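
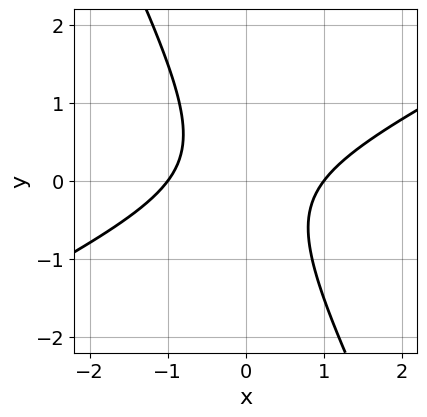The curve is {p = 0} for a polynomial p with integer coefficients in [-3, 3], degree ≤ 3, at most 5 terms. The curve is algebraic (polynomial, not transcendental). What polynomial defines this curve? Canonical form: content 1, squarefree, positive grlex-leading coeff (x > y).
2*x^2 - 3*x*y - 2*y^2 - 2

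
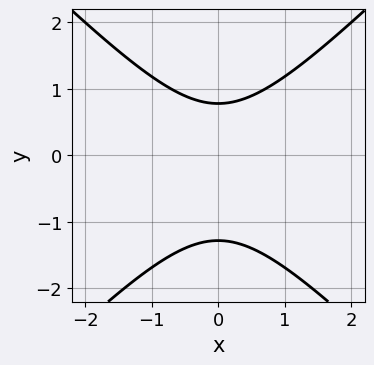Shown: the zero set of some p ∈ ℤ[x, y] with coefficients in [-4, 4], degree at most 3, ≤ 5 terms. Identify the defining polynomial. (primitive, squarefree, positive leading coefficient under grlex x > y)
2*x^2 - 2*y^2 - y + 2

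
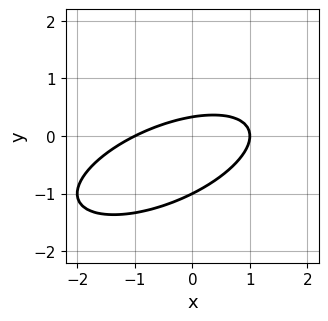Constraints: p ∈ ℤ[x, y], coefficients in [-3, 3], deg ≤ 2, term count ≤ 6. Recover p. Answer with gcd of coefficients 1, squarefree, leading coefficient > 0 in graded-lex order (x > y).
x^2 - 2*x*y + 3*y^2 + 2*y - 1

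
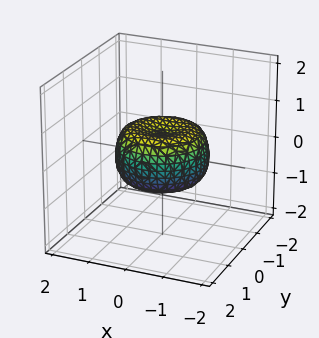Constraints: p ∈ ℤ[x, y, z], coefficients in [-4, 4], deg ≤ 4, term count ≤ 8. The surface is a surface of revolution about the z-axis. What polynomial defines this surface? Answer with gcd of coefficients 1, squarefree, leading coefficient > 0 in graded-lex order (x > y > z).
(a) Degree: no degree-3 surface has this shape, so deg p = 4.
(b) Symmetries: rotational symmetry about the z-axis ⇒ p depends on x, y only through x² + y².
(c) From the visible intercepts: a circular section at z = 0 has radius between 1 and 2.
(d) Putting this together gives p.

2*x^4 + 4*x^2*y^2 + 2*y^4 - 2*x^2 - 2*y^2 + 3*z^2 - 1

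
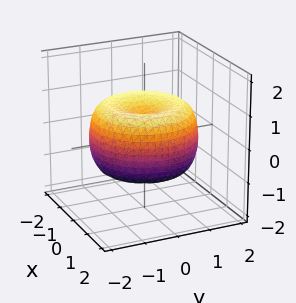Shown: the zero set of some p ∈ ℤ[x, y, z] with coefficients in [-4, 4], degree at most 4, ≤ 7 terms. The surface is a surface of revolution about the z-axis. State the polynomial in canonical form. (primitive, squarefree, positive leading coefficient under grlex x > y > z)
deg p = 4. A generic line meets the surface in up to 4 points.
Symmetry: the z-axis is an axis of rotation, so x and y enter only as x² + y².
From the visible intercepts: a circular section at z = 0 has radius between 1 and 2.
Matching integer coefficients to the picture gives p.

x^4 + 2*x^2*y^2 + y^4 - 2*x^2 - 2*y^2 + 2*z^2 - 1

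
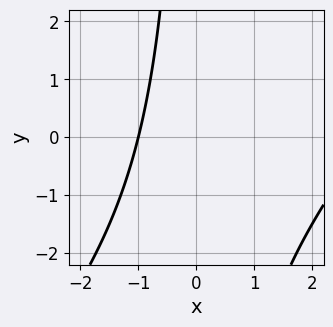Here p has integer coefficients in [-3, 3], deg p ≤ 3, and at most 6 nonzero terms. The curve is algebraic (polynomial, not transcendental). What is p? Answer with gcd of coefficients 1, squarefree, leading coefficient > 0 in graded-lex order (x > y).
(a) deg p = 2.
(b) Against the integer gridlines: the curve avoids every integer y-axis point in the box; it crosses the x-axis at the gridline x = -1.
(c) Fitting integer coefficients to these (and the overall shape) gives p.

x^2 - x*y - 2*x - 3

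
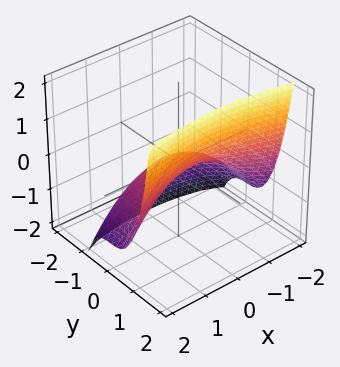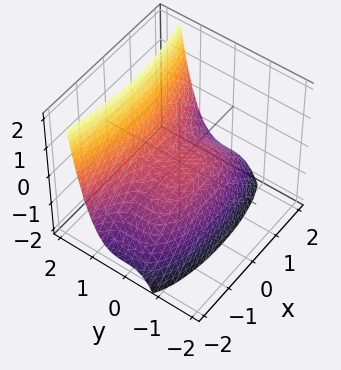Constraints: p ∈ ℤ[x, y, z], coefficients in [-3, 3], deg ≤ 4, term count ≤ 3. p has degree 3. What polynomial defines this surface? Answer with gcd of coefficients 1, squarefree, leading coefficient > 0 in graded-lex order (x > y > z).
Degree: a generic line meets the surface in up to 3 points, so deg p = 3.
Reading off the gridlines: it meets the y-axis at y = 0 (among the integer gridlines); one x-axis crossing is at x = 0.
Solving for integer coefficients yields p as stated.

3*y^3 - x^2 - 3*z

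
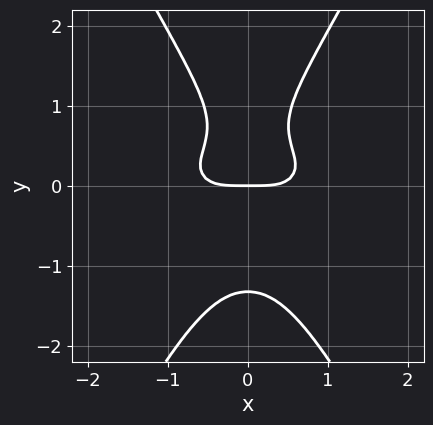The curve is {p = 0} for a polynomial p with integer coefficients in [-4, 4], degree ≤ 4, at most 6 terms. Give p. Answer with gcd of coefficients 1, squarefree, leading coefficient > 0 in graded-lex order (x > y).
Degree: a generic line meets the curve in up to 4 points, so deg p = 4.
Symmetries: the x ↦ −x reflection is a symmetry, so x appears only in even powers.
Checking where it meets the axes: one x-axis crossing is at x = 0; it crosses the y-axis at the gridline y = 0.
Putting this together gives p.

x^4 + 3*x^2*y^2 - y^4 + y^2 - y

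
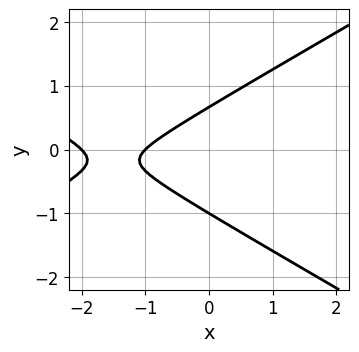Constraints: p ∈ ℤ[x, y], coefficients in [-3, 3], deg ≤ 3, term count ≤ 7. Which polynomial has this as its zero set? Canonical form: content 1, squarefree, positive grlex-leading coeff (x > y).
x^2 - 3*y^2 + 3*x - y + 2

(a) deg p = 2. A generic line meets the curve in up to 2 points.
(b) Reading off the gridlines: the x-axis gridline crossings are at x ∈ {-2, -1}; one y-axis crossing is at y = -1.
(c) Putting this together gives p.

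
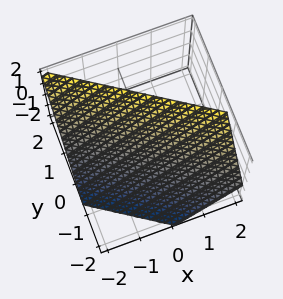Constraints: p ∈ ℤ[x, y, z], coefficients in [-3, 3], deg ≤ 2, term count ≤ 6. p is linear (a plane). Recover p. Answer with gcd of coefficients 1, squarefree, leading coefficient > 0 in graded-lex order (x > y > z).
deg p = 1. The surface is flat (a plane).
From the visible intercepts: it crosses the z-axis at the gridline z = 1; it crosses the x-axis at the gridline x = -1.
Fitting integer coefficients to these (and the overall shape) gives p.

2*x + 3*y - 2*z + 2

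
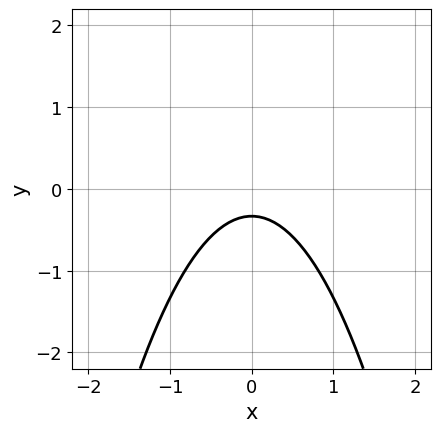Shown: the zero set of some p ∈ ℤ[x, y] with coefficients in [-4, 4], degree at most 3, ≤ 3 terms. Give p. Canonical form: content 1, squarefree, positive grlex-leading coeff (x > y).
3*x^2 + 3*y + 1

1. Degree: no degree-1 curve has this shape, so deg p = 2.
2. Symmetries: the x ↦ −x reflection is a symmetry, so x appears only in even powers.
3. From the visible intercepts: it misses every integer gridline on the x-axis.
4. Putting this together gives p.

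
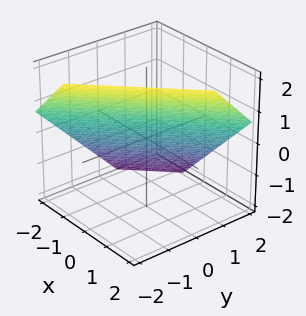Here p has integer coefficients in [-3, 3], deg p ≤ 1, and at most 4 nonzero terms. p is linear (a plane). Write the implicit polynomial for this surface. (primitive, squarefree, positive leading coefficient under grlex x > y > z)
1. Degree: the surface is flat (a plane), so deg p = 1.
2. Solving for integer coefficients yields p as stated.

3*x - 3*y - 3*z + 2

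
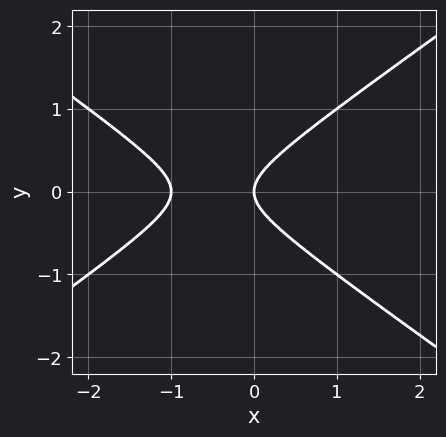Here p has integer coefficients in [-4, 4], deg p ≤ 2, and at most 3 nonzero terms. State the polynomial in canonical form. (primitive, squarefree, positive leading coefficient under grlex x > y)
x^2 - 2*y^2 + x

First, deg p = 2. The shape is more complex than any degree-1 curve.
Then, symmetries: mirror symmetry y ↦ −y ⇒ only even powers of y.
Next, checking where it meets the axes: the x-axis gridline crossings are at x ∈ {-1, 0}; one y-axis crossing is at y = 0.
Finally, assembling these constraints gives the stated polynomial.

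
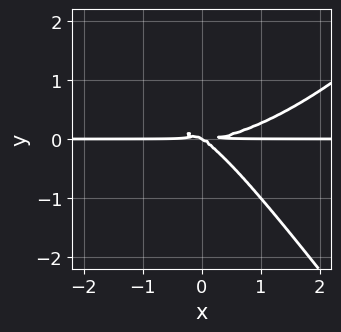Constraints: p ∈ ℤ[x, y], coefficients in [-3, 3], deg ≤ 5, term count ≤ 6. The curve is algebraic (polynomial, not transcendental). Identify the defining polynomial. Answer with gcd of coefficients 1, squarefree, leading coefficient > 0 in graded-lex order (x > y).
x^3*y - x^2*y^2 + y^4 - 2*x*y^2 - 3*y^3

1. deg p = 4.
2. Observable constraints: it meets the y-axis at y = 0 (among the integer gridlines); the visible x-axis segment lies entirely on the curve.
3. Matching integer coefficients to the picture gives p.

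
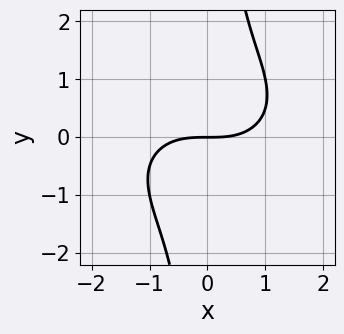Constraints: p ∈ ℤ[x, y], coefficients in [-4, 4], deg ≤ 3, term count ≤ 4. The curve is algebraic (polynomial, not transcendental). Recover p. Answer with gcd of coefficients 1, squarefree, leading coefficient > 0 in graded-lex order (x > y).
x^3 + 2*x*y^2 - 3*y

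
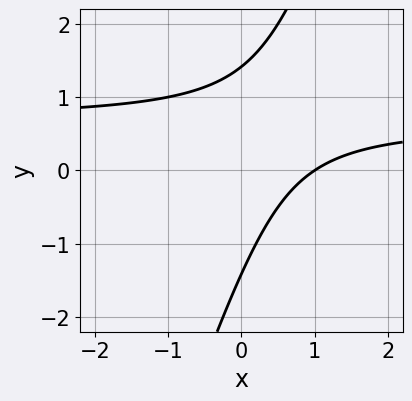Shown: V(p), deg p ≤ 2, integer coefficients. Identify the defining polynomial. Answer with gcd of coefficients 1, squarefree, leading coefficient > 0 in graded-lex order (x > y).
3*x*y - y^2 - 2*x + 2

(a) Degree: no degree-1 curve has this shape, so deg p = 2.
(b) Reading off the gridlines: it meets the x-axis at x = 1 (among the integer gridlines).
(c) Fitting integer coefficients to these (and the overall shape) gives p.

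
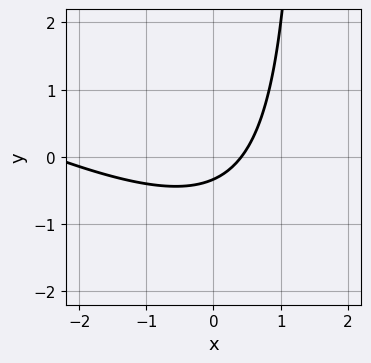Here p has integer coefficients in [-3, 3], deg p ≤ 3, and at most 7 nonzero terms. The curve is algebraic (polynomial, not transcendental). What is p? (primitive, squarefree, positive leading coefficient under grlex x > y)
x^2 + 2*x*y + 2*x - 3*y - 1

First, degree: a generic line meets the curve in up to 2 points, so deg p = 2.
Finally, putting this together gives p.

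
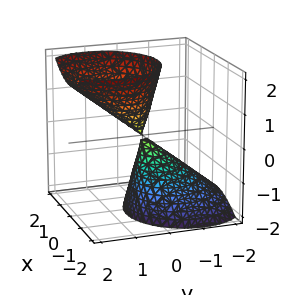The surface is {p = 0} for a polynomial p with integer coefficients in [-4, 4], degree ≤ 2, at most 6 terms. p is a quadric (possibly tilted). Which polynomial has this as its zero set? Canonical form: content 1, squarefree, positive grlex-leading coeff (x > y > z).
3*x^2 - x*z + 3*y^2 - 3*y*z - z^2

(a) The picture has 2 separate pieces. They look like related sheets of one shape, so recover p as a whole.
(b) Degree: a generic line meets the surface in up to 2 points, so deg p = 2.
(c) Against the integer gridlines: it crosses the x-axis at the gridline x = 0; one y-axis crossing is at y = 0.
(d) Assembling these constraints gives the stated polynomial.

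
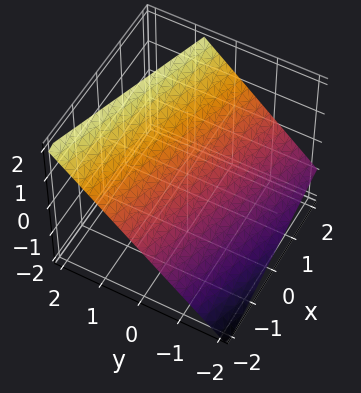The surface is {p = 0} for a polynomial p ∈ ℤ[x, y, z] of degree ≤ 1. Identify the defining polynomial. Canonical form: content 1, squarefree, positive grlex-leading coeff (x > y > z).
x + 3*y - 3*z + 2

First, the degree is 1 — the surface is flat (a plane).
Then, against the integer gridlines: one x-axis crossing is at x = -2.
Finally, assembling these constraints gives the stated polynomial.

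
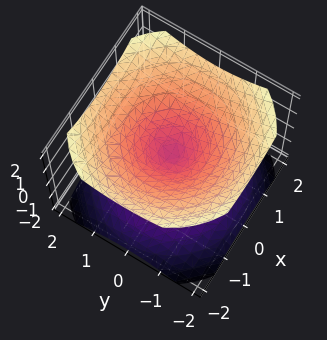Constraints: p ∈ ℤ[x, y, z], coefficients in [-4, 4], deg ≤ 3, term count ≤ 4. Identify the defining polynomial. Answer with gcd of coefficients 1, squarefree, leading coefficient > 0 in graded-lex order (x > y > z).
2*x^2 + 2*y^2 - 3*z^2

I count 2 distinct pieces. They look like related sheets of one shape, so recover p as a whole.
deg p = 2. A double cone through the origin; a quadric.
By symmetry, the z-axis is an axis of rotation, so x and y enter only as x² + y²; it's symmetric under z → −z, forcing even powers of z.
Observable constraints: it meets the y-axis at y = 0 (among the integer gridlines); it crosses the x-axis at the gridline x = 0.
Solving for integer coefficients yields p as stated.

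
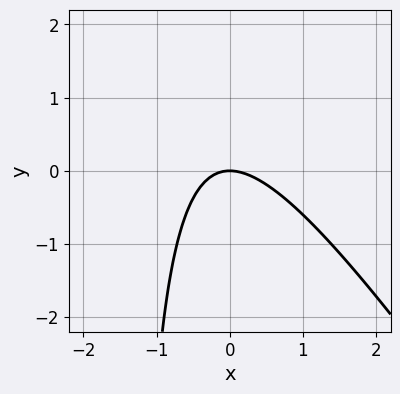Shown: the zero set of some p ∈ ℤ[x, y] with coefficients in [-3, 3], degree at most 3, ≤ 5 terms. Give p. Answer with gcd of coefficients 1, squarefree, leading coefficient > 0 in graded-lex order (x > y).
3*x^2 + 2*x*y + 3*y

1. The degree is 2 — the shape is more complex than any degree-1 curve.
2. From the axis intercepts and sections: it meets the y-axis at y = 0 (among the integer gridlines); it crosses the x-axis at the gridline x = 0.
3. The integer polynomial consistent with all of this is the stated p.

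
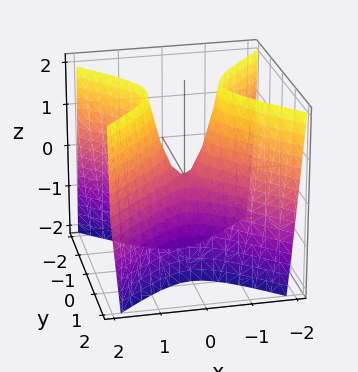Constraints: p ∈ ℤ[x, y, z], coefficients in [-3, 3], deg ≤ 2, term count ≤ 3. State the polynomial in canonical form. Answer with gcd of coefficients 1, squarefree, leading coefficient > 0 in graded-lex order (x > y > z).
3*x^2 - 3*y^2 - z

1. The degree is 2 — a saddle surface; a quadric.
2. Symmetries: it's symmetric under y → −y, forcing even powers of y; mirror symmetry x ↦ −x ⇒ only even powers of x.
3. Reading off the gridlines: it crosses the z-axis at the gridline z = 0; it meets the y-axis at y = 0 (among the integer gridlines); it crosses the x-axis at the gridline x = 0.
4. Together with the visible shape, these determine p as stated.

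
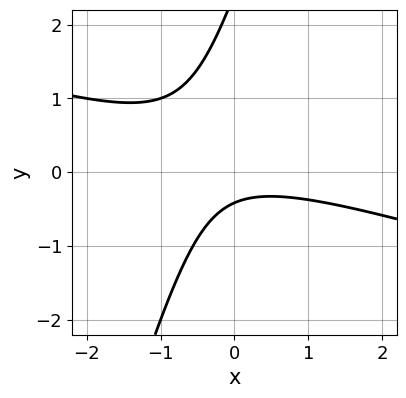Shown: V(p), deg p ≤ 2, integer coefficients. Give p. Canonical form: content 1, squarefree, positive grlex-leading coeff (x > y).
First, the degree is 2 — the shape is more complex than any degree-1 curve.
Then, checking where it meets the axes: it misses every integer gridline on the x-axis.
Finally, solving for integer coefficients yields p as stated.

x^2 + 3*x*y - y^2 + 2*y + 1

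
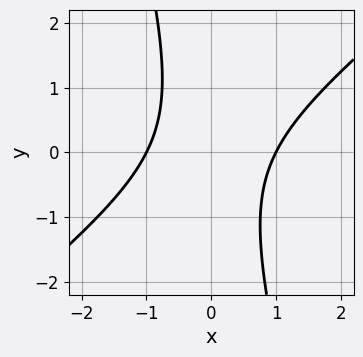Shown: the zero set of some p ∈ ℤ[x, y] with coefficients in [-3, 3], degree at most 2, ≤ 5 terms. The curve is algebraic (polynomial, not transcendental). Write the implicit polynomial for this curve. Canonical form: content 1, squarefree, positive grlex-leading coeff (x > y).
First, the degree is 2 — no degree-1 curve has this shape.
Then, reading off the gridlines: among the integer gridlines, it crosses the x-axis at x ∈ {-1, 1}; it misses every integer gridline on the y-axis.
Finally, fitting integer coefficients to these (and the overall shape) gives p.

3*x^2 - 3*x*y - y^2 - 3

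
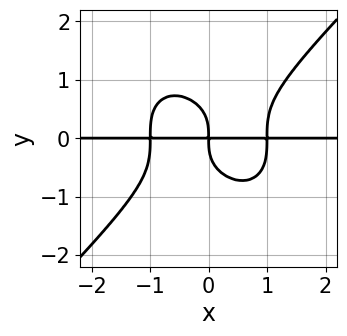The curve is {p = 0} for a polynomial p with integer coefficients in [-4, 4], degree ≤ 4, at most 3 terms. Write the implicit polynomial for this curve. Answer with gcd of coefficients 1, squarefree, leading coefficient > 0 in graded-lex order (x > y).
(a) deg p = 4. No degree-3 curve has this shape.
(b) Reading off the gridlines: the visible x-axis segment lies entirely on the curve.
(c) Matching integer coefficients to the picture gives p.

x^3*y - y^4 - x*y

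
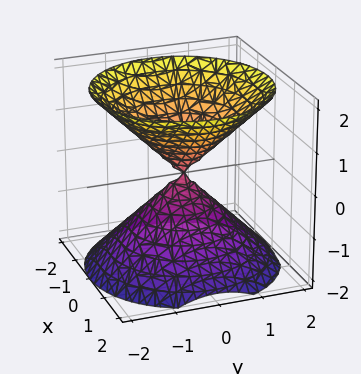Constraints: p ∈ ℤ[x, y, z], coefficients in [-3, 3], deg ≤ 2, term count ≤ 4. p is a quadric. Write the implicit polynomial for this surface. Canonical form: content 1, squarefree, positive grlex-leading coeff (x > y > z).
First, there are 2 components. They look like related sheets of one shape, so recover p as a whole.
Next, deg p = 2. A double cone through the origin; a quadric.
Then, symmetries: the z ↦ −z reflection is a symmetry, so z appears only in even powers; the surface is invariant under rotation about z: p = q(x² + y², z).
Then, observable constraints: it crosses the x-axis at the gridline x = 0; a circular section at z = 1 has radius exactly 1.
Finally, matching integer coefficients to the picture gives p.

x^2 + y^2 - z^2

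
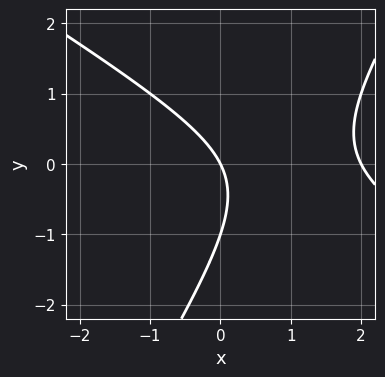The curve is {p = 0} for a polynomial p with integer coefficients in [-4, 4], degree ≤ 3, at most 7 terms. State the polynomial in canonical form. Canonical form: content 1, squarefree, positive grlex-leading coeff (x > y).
(a) The degree is 2 — the shape is more complex than any degree-1 curve.
(b) From the visible intercepts: among the integer gridlines, it crosses the x-axis at x ∈ {0, 2}; the y-axis gridline crossings are at y ∈ {-1, 0}.
(c) Matching integer coefficients to the picture gives p.

x^2 + x*y - y^2 - 2*x - y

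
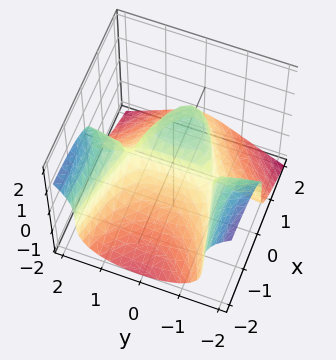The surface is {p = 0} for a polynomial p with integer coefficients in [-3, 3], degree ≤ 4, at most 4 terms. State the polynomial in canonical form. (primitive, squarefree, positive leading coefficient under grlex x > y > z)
3*x*y^2 + 3*z^3 + 2*x^2 - 3*x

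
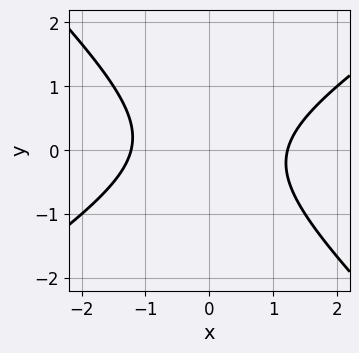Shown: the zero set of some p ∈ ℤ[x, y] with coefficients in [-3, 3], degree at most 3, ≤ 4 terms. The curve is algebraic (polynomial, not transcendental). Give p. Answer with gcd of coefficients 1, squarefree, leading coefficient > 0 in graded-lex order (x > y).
2*x^2 - x*y - 3*y^2 - 3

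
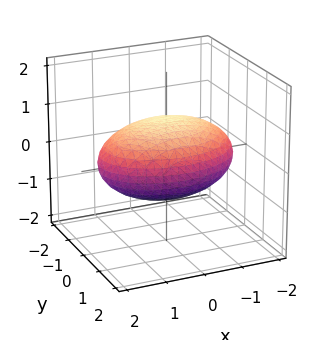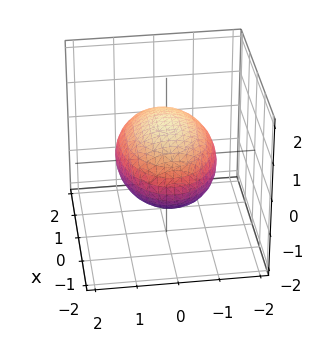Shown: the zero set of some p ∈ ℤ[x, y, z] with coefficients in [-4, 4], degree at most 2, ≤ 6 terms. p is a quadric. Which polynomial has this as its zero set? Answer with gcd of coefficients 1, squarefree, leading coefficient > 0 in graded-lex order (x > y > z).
1. Degree: bounded and convex; a quadric, so deg p = 2.
2. Symmetries: mirror symmetry z ↦ −z ⇒ only even powers of z; mirror symmetry y ↦ −y ⇒ only even powers of y; mirror symmetry x ↦ −x ⇒ only even powers of x.
3. Against the integer gridlines: the z-axis gridline crossings are at z ∈ {-1, 1}.
4. Matching integer coefficients to the picture gives p.

x^2 + 2*y^2 + 3*z^2 - 3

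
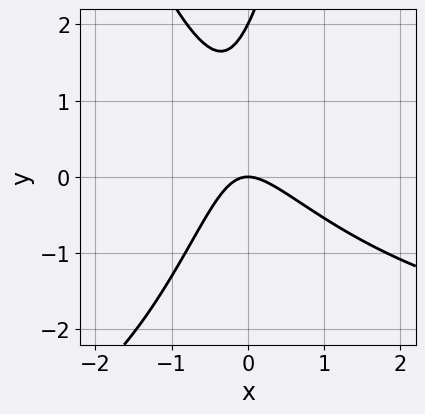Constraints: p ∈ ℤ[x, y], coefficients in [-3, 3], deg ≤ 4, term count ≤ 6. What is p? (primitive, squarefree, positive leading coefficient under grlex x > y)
First, the degree is 3 — no degree-2 curve has this shape.
Then, from the visible intercepts: the y-axis gridline crossings are at y ∈ {0, 2}; one x-axis crossing is at x = 0.
Finally, these observations pin down the coefficients.

x^2*y + 3*x^2 + 2*x*y - y^2 + 2*y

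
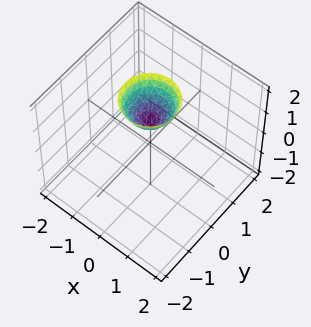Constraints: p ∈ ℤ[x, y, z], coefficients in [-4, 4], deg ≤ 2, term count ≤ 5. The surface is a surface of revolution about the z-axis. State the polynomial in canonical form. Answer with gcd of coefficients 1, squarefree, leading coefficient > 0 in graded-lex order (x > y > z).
3*x^2 + 3*y^2 - 2*z + 2

(a) The degree is 2 — the shape is more complex than any degree-1 surface.
(b) By symmetry, every cross-section ⟂ z is a circle, so x, y appear only via x² + y².
(c) Checking where it meets the axes: it meets the z-axis at z = 1 (among the integer gridlines); it misses every integer gridline on the y-axis; a circular section at z = 2 has radius between 0 and 1.
(d) Together with the visible shape, these determine p as stated.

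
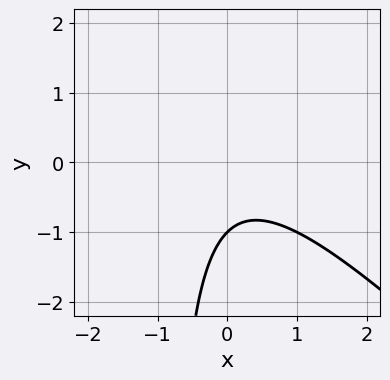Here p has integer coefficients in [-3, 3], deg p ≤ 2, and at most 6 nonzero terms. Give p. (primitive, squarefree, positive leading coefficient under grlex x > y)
First, deg p = 2.
Then, reading off the gridlines: no x-intercept at any integer in the box; it meets the y-axis at y = -1 (among the integer gridlines).
Finally, fitting integer coefficients to these (and the overall shape) gives p.

x^2 + x*y + y + 1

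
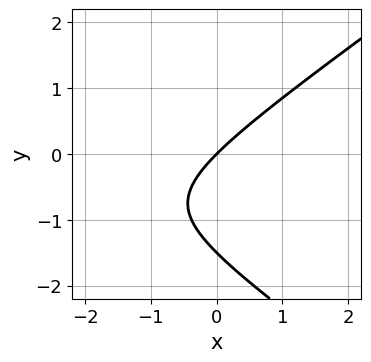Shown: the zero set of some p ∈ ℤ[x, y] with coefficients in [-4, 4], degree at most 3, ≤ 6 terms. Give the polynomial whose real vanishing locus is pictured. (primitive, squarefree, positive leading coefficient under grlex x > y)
x^2 - 2*y^2 + 3*x - 3*y

Degree: the shape is more complex than any degree-1 curve, so deg p = 2.
From the axis intercepts and sections: it meets the x-axis at x = 0 (among the integer gridlines); it meets the y-axis at y = 0 (among the integer gridlines).
Assembling these constraints gives the stated polynomial.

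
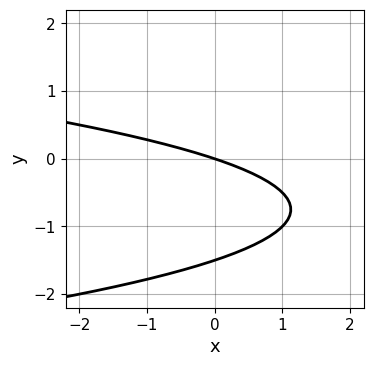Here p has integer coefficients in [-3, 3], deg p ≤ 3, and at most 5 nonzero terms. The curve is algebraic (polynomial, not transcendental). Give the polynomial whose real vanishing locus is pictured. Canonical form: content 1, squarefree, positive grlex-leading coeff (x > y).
1. The degree is 2 — no degree-1 curve has this shape.
2. Observable constraints: it crosses the y-axis at the gridline y = 0; it crosses the x-axis at the gridline x = 0.
3. Fitting integer coefficients to these (and the overall shape) gives p.

2*y^2 + x + 3*y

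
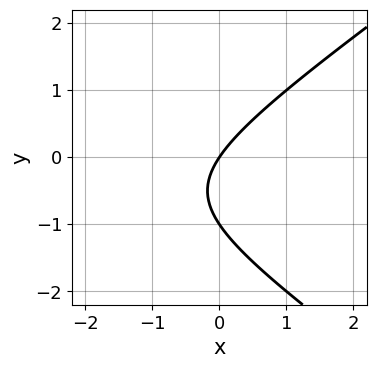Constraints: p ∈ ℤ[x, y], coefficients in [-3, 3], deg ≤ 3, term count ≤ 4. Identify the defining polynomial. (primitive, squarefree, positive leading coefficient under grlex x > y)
1. The degree is 2 — the shape is more complex than any degree-1 curve.
2. Checking where it meets the axes: among the integer gridlines, it crosses the y-axis at y ∈ {-1, 0}; it crosses the x-axis at the gridline x = 0.
3. These observations pin down the coefficients.

x^2 - 2*y^2 + 3*x - 2*y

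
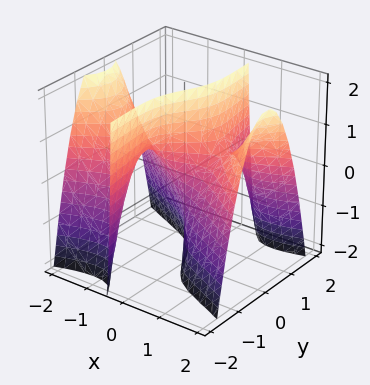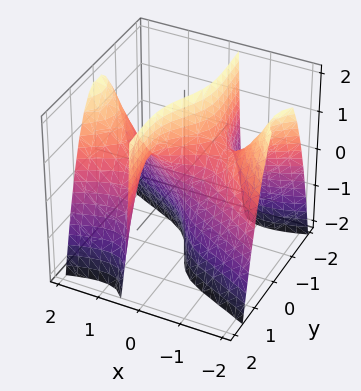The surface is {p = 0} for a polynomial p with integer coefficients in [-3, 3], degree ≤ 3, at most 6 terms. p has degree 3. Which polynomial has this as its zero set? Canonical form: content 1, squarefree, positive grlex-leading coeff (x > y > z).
x^3 - 3*x*y^2 - 2*x*z + 2*y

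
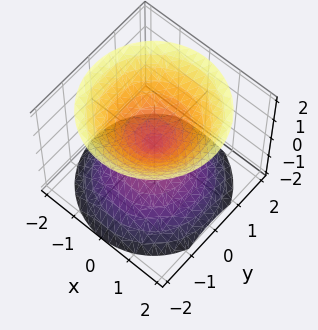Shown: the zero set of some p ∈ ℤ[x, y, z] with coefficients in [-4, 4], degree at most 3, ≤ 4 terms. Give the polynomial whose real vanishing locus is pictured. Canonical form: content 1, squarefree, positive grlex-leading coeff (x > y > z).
x^2 + y^2 - z^2

(a) I count 2 distinct pieces.
(b) deg p = 2.
(c) Symmetries: mirror symmetry z ↦ −z ⇒ only even powers of z; rotational symmetry about the z-axis ⇒ p depends on x, y only through x² + y².
(d) Checking where it meets the axes: a circular section at z = -1 has radius exactly 1; it meets the y-axis at y = 0 (among the integer gridlines).
(e) Putting this together gives p.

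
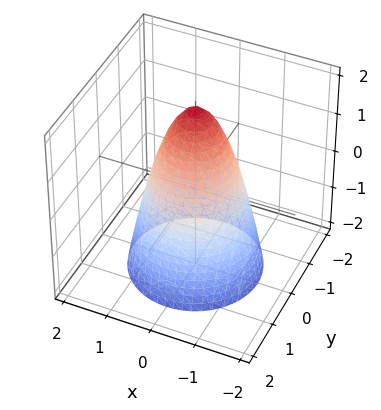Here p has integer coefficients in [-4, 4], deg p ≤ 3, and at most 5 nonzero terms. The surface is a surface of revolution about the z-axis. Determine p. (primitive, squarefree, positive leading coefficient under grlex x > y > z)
2*x^2 + 2*y^2 + z - 2

The degree is 2 — the shape is more complex than any degree-1 surface.
By symmetry, the z-axis is an axis of rotation, so x and y enter only as x² + y².
Checking where it meets the axes: the x-axis gridline crossings are at x ∈ {-1, 1}; a circular section at z = -2 has radius between 1 and 2.
Putting this together gives p. Check: (0, 0, 2) on the z-axis lies on the surface, and p(0, 0, 2) = 0. ✓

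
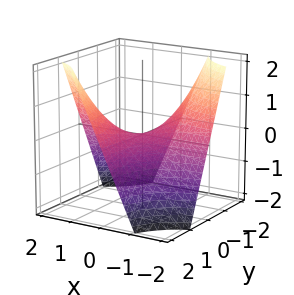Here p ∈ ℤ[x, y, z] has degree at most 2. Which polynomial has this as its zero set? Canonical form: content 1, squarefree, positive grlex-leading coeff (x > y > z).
x*y - z

deg p = 2.
Checking where it meets the axes: every point of the x-axis in the box is on the surface; the visible y-axis segment lies entirely on the surface; it crosses the z-axis at the gridline z = 0.
Solving for integer coefficients yields p as stated.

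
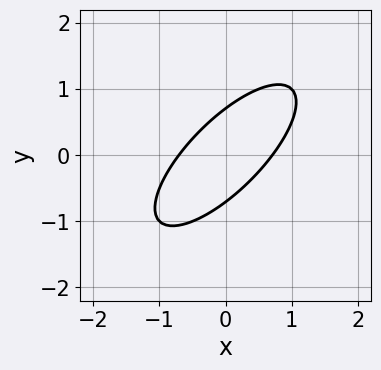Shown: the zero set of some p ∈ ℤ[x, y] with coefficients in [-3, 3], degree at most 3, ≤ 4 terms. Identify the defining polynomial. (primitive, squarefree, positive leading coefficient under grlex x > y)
2*x^2 - 3*x*y + 2*y^2 - 1

First, deg p = 2. A generic line meets the curve in up to 2 points.
Finally, the integer polynomial consistent with all of this is the stated p.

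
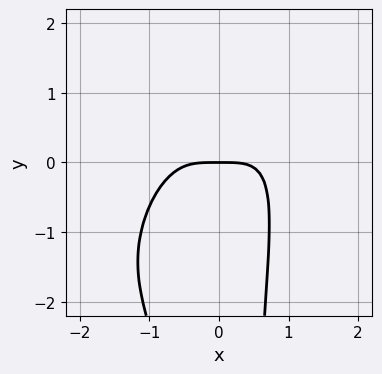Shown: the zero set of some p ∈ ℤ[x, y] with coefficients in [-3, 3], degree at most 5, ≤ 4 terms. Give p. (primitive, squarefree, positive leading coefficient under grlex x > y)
First, the degree is 4 — the shape is more complex than any degree-3 curve.
Then, from the visible intercepts: one x-axis crossing is at x = 0; it crosses the y-axis at the gridline y = 0.
Finally, these observations pin down the coefficients.

3*x^4 - 3*x^3*y + 2*x^2*y^2 + 3*y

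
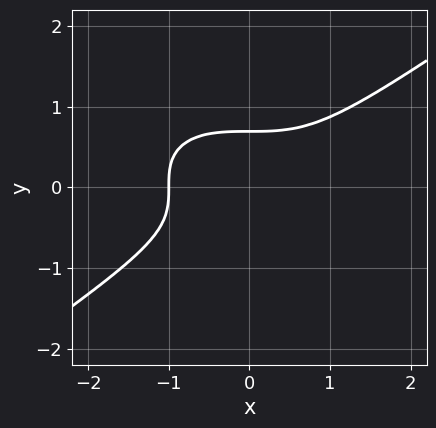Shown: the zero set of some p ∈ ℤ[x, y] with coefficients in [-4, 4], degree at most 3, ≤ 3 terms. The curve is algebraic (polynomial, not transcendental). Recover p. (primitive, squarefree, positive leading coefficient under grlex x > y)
1. deg p = 3.
2. Checking where it meets the axes: it meets the x-axis at x = -1 (among the integer gridlines).
3. Putting this together gives p.

x^3 - 3*y^3 + 1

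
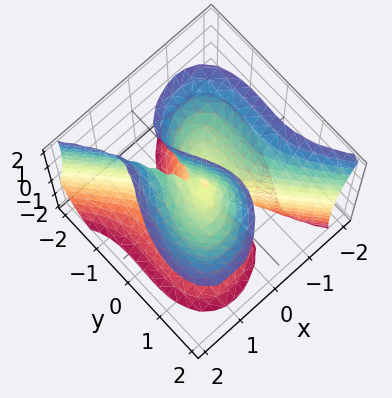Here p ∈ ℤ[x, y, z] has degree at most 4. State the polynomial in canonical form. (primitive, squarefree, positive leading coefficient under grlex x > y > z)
1. Degree: no degree-2 surface has this shape, so deg p = 3.
2. Checking where it meets the axes: one x-axis crossing is at x = 0; the visible z-axis segment lies entirely on the surface; it meets the y-axis at y = 0 (among the integer gridlines).
3. Putting this together gives p.

3*x^3 - x*y*z - 2*x*z^2 + 2*y^3 - y*z^2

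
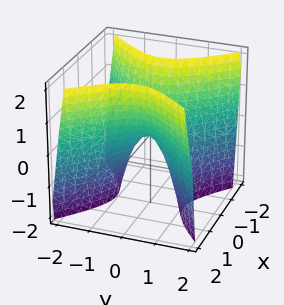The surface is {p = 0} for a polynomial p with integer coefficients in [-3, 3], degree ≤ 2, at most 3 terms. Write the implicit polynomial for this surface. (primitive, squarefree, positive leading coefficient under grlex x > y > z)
2*x^2 - 2*y^2 - z

First, degree: a hyperbolic paraboloid; a quadric, so deg p = 2.
Then, symmetries: the y ↦ −y reflection is a symmetry, so y appears only in even powers; the x ↦ −x reflection is a symmetry, so x appears only in even powers.
Then, observable constraints: it meets the y-axis at y = 0 (among the integer gridlines); it crosses the x-axis at the gridline x = 0.
Finally, together with the visible shape, these determine p as stated.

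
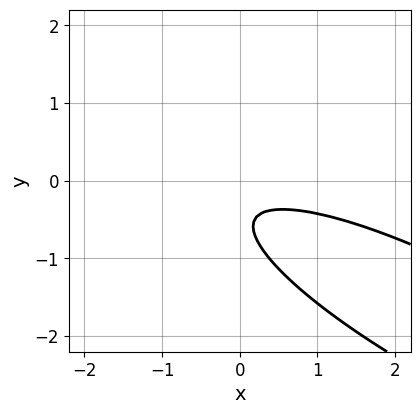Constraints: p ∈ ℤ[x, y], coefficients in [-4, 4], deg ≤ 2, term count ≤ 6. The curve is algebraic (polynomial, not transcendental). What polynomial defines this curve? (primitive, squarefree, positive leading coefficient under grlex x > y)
The degree is 2 — the shape is more complex than any degree-1 curve.
Reading off the gridlines: no x-intercept at any integer in the box; the curve avoids every integer y-axis point in the box.
Putting this together gives p.

x^2 + 3*x*y + 3*y^2 + 3*y + 1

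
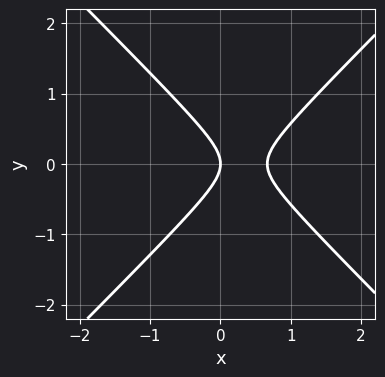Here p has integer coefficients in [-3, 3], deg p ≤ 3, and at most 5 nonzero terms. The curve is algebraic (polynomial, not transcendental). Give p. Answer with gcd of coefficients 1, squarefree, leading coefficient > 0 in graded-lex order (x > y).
The degree is 2 — a generic line meets the curve in up to 2 points.
Symmetries: the y ↦ −y reflection is a symmetry, so y appears only in even powers.
Reading off the gridlines: it meets the y-axis at y = 0 (among the integer gridlines); one x-axis crossing is at x = 0.
The integer polynomial consistent with all of this is the stated p.

3*x^2 - 3*y^2 - 2*x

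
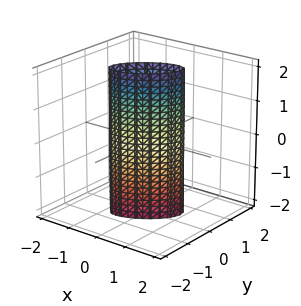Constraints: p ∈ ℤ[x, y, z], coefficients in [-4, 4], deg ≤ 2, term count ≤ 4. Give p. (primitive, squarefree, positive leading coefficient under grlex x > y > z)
2*x^2 - 3*x*y + 3*y^2 - 1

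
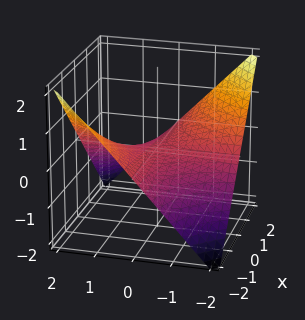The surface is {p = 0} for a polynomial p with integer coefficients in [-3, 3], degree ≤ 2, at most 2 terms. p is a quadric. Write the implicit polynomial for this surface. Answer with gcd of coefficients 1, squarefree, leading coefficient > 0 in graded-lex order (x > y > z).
First, deg p = 2.
Then, checking where it meets the axes: the visible x-axis segment lies entirely on the surface; the visible y-axis segment lies entirely on the surface.
Finally, together with the visible shape, these determine p as stated.

x*y + 2*z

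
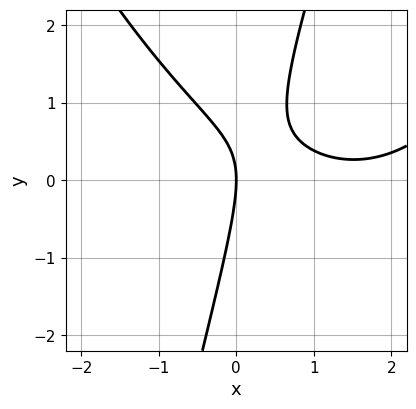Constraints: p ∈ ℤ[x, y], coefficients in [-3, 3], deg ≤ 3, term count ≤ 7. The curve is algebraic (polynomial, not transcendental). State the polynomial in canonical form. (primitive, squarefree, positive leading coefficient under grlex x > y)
First, degree: the shape is more complex than any degree-2 curve, so deg p = 3.
Then, observable constraints: one y-axis crossing is at y = 0; it crosses the x-axis at the gridline x = 0.
Finally, putting this together gives p.

x^3 - 3*x^2 - 3*x*y + y^2 + 3*x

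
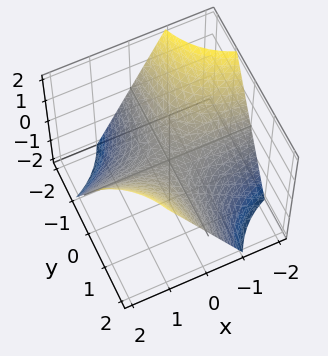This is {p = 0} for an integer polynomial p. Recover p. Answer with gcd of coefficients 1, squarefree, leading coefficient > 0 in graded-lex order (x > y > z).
First, degree: a saddle surface; a quadric, so deg p = 2.
Next, against the integer gridlines: every point of the y-axis in the box is on the surface; it crosses the z-axis at the gridline z = 0; every point of the x-axis in the box is on the surface.
Finally, these observations pin down the coefficients.

x*y - z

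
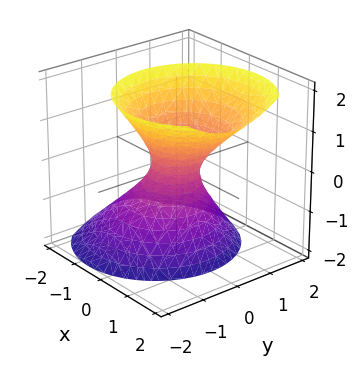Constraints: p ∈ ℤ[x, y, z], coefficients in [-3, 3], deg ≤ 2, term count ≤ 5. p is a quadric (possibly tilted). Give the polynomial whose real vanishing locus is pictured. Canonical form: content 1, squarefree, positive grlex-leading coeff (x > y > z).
1. Degree: no degree-1 surface has this shape, so deg p = 2.
2. From the axis intercepts and sections: the surface avoids every integer z-axis point in the box.
3. The integer polynomial consistent with all of this is the stated p.

3*x^2 - 2*x*z + 3*y^2 - 2*z^2 - 1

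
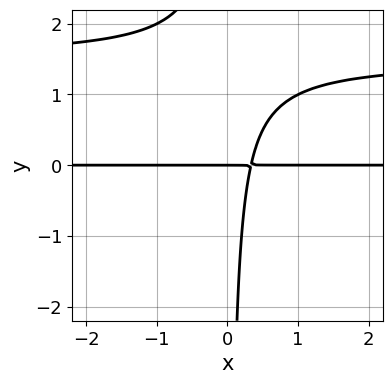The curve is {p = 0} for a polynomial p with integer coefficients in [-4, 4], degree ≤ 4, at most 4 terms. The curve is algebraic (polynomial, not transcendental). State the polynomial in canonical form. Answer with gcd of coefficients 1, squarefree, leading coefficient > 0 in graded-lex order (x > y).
1. The degree is 3 — no degree-2 curve has this shape.
2. Against the integer gridlines: it crosses the y-axis at the gridline y = 0; every point of the x-axis in the box is on the curve.
3. Putting this together gives p.

2*x*y^2 - 3*x*y + y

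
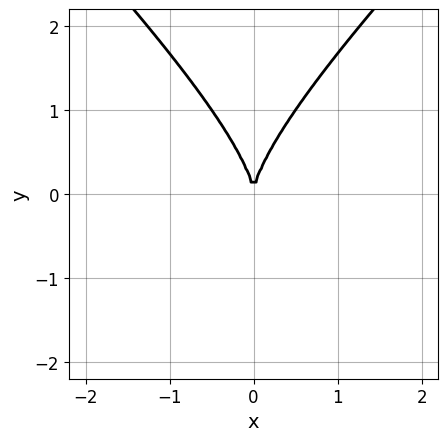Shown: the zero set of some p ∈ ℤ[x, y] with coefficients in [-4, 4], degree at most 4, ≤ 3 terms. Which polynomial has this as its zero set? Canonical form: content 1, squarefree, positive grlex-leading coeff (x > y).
x^2*y - y^3 + 3*x^2

Degree: the shape is more complex than any degree-2 curve, so deg p = 3.
Symmetries: the x ↦ −x reflection is a symmetry, so x appears only in even powers.
From the axis intercepts and sections: it crosses the y-axis at the gridline y = 0; one x-axis crossing is at x = 0.
These observations pin down the coefficients.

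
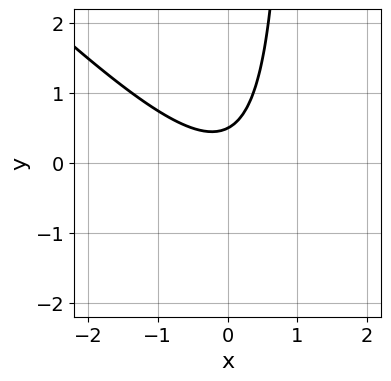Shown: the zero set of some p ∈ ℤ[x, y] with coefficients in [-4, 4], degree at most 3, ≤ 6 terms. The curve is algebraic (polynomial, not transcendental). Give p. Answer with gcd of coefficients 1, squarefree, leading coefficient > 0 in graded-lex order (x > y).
The degree is 2 — the shape is more complex than any degree-1 curve.
Against the integer gridlines: no x-intercept at any integer in the box.
Assembling these constraints gives the stated polynomial.

2*x^2 + 2*x*y - 2*y + 1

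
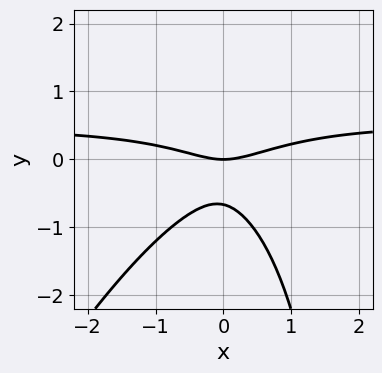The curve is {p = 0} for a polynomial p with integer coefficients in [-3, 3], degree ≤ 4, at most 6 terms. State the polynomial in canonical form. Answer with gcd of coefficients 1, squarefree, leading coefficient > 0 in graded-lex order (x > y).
2*x^2*y - x*y^2 - x^2 + 3*y^2 + 2*y

(a) deg p = 3. A generic line meets the curve in up to 3 points.
(b) From the axis intercepts and sections: one x-axis crossing is at x = 0; one y-axis crossing is at y = 0.
(c) Solving for integer coefficients yields p as stated.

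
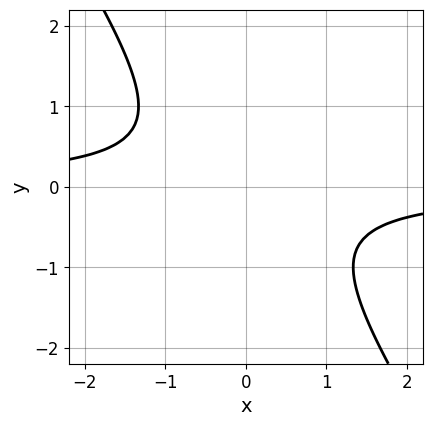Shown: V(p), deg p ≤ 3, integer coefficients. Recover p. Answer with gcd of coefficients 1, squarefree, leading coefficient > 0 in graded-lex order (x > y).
3*x*y + 2*y^2 + 2

(a) deg p = 2. The shape is more complex than any degree-1 curve.
(b) Observable constraints: it misses every integer gridline on the y-axis; it misses every integer gridline on the x-axis.
(c) Together with the visible shape, these determine p as stated.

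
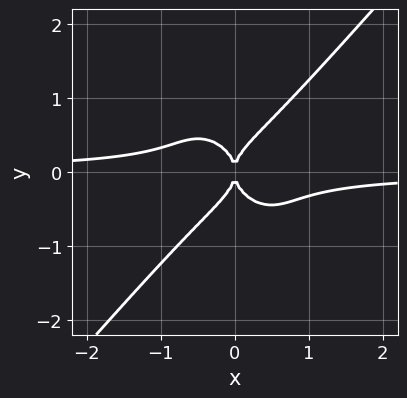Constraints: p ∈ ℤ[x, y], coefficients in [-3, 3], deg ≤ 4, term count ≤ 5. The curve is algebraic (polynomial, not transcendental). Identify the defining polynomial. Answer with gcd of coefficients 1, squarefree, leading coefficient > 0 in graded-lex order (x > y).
3*x^3*y - 2*y^4 + x^2

(a) Degree: a generic line meets the curve in up to 4 points, so deg p = 4.
(b) Against the integer gridlines: one y-axis crossing is at y = 0; it crosses the x-axis at the gridline x = 0.
(c) These observations pin down the coefficients.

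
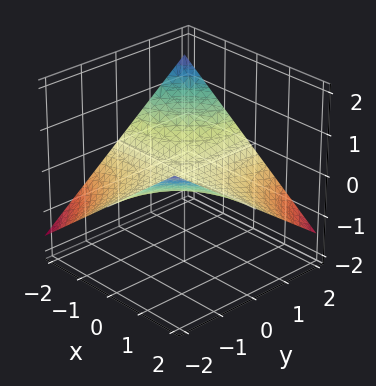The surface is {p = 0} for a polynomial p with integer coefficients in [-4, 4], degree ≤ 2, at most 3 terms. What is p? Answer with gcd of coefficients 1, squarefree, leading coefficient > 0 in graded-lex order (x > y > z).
The degree is 2 — a hyperbolic paraboloid; a quadric.
From the visible intercepts: it crosses the z-axis at the gridline z = 0; the visible x-axis segment lies entirely on the surface; every point of the y-axis in the box is on the surface.
Together with the visible shape, these determine p as stated.

x*y + 3*z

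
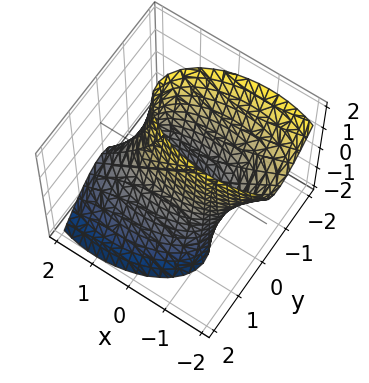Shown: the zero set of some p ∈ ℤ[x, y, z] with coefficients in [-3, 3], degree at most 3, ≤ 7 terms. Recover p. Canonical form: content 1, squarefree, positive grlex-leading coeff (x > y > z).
The degree is 2 — a generic line meets the surface in up to 2 points.
Checking where it meets the axes: the surface avoids every integer z-axis point in the box.
These observations pin down the coefficients.

x^2 + x*z + 3*y^2 + 2*y*z - 2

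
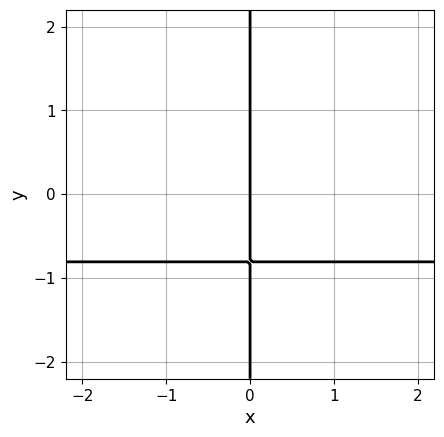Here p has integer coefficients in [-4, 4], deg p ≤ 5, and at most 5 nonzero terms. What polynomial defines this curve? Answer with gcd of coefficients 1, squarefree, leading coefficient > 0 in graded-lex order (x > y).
2*x*y^3 - 3*x*y^2 + 3*x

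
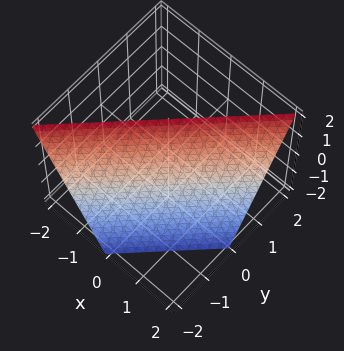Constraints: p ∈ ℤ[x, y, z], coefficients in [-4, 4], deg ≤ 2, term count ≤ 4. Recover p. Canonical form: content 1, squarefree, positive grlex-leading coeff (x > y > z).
2*x - 2*y + z - 2

(a) deg p = 1. Every cross-section is a straight line — this is a plane.
(b) From the visible intercepts: it crosses the y-axis at the gridline y = -1; one x-axis crossing is at x = 1; it crosses the z-axis at the gridline z = 2.
(c) Together with the visible shape, these determine p as stated.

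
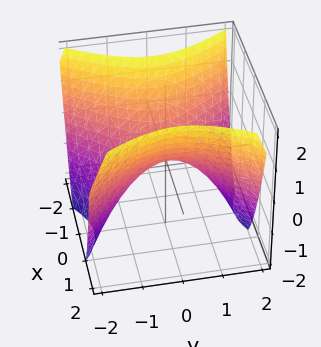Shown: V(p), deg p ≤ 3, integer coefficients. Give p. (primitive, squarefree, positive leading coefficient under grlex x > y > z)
3*x^2 - 2*y^2 - 3*z

(a) deg p = 2. A hyperbolic paraboloid; a quadric.
(b) Symmetries: the y ↦ −y reflection is a symmetry, so y appears only in even powers; mirror symmetry x ↦ −x ⇒ only even powers of x.
(c) From the visible intercepts: it meets the y-axis at y = 0 (among the integer gridlines); one z-axis crossing is at z = 0.
(d) Together with the visible shape, these determine p as stated.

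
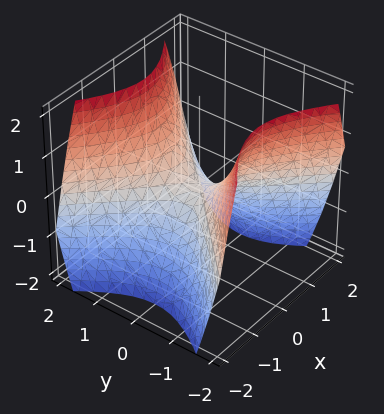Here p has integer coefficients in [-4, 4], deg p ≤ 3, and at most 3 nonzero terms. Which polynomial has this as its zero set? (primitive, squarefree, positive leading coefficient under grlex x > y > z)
1. Degree: a hyperbolic paraboloid; a quadric, so deg p = 2.
2. Symmetries: the x ↦ −x reflection is a symmetry, so x appears only in even powers; the y ↦ −y reflection is a symmetry, so y appears only in even powers.
3. From the axis intercepts and sections: it meets the z-axis at z = 0 (among the integer gridlines); one y-axis crossing is at y = 0; it crosses the x-axis at the gridline x = 0.
4. Fitting integer coefficients to these (and the overall shape) gives p.

x^2 - y^2 + z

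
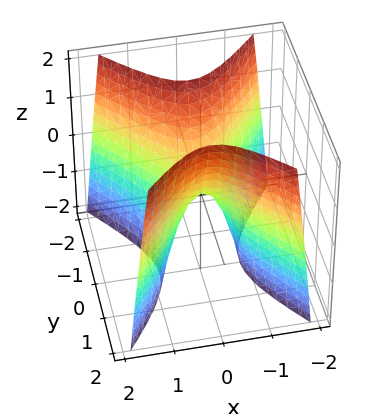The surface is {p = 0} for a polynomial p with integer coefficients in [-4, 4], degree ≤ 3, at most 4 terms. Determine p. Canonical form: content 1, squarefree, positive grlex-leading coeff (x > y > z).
3*x^2 - 2*y^2 + z

First, deg p = 2.
Next, symmetries: mirror symmetry y ↦ −y ⇒ only even powers of y; it's symmetric under x → −x, forcing even powers of x.
Then, from the visible intercepts: it meets the y-axis at y = 0 (among the integer gridlines); it crosses the x-axis at the gridline x = 0.
Finally, together with the visible shape, these determine p as stated.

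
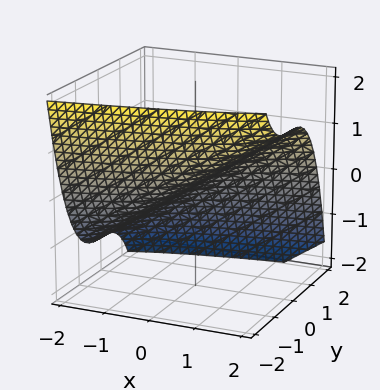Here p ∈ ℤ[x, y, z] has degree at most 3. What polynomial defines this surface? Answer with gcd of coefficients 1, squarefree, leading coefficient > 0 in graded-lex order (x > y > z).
y^3 - 2*x + 3*z

1. deg p = 3. A generic line meets the surface in up to 3 points.
2. From the axis intercepts and sections: it crosses the z-axis at the gridline z = 0; it crosses the y-axis at the gridline y = 0.
3. Fitting integer coefficients to these (and the overall shape) gives p.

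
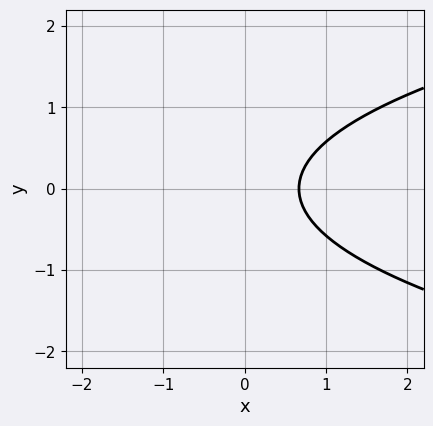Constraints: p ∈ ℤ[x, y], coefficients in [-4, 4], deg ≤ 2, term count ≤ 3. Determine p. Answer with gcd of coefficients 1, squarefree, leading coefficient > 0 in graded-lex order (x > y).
1. The degree is 2 — a generic line meets the curve in up to 2 points.
2. Symmetries: it's symmetric under y → −y, forcing even powers of y.
3. From the axis intercepts and sections: it misses every integer gridline on the y-axis.
4. Together with the visible shape, these determine p as stated.

3*y^2 - 3*x + 2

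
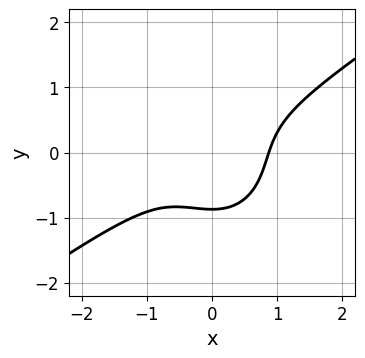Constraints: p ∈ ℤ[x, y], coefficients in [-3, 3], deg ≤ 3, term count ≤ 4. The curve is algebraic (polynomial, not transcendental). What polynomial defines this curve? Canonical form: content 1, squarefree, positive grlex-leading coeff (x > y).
3*x^3 - 3*x^2*y - 3*y^3 - 2

(a) The degree is 3 — the shape is more complex than any degree-2 curve.
(b) Putting this together gives p.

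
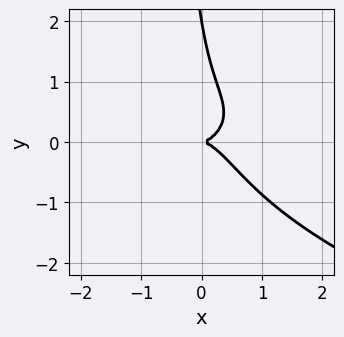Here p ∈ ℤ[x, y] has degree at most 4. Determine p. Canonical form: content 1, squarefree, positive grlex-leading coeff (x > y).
2*x*y^3 + 2*x^3 + 2*x*y^2 + y^3 - 2*y^2

First, the degree is 4 — a generic line meets the curve in up to 4 points.
Then, observable constraints: among the integer gridlines, it crosses the y-axis at y ∈ {0, 2}; one x-axis crossing is at x = 0.
Finally, these observations pin down the coefficients.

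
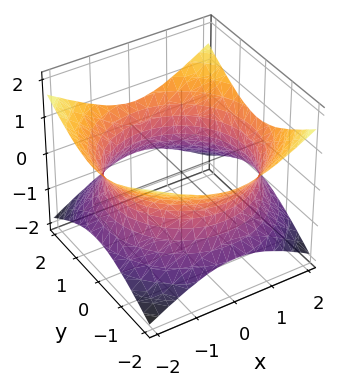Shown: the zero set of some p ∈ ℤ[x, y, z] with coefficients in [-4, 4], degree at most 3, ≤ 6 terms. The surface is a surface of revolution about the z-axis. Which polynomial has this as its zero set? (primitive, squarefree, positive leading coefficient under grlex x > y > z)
(a) The degree is 2 — no degree-1 surface has this shape.
(b) Symmetries: the z-axis is an axis of rotation, so x and y enter only as x² + y².
(c) Observable constraints: a circular section at z = 0 has radius between 1 and 2; the surface avoids every integer z-axis point in the box.
(d) Matching integer coefficients to the picture gives p.

x^2 + y^2 - 2*z^2 - 3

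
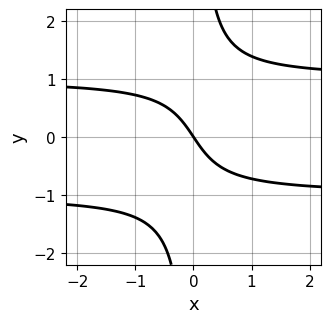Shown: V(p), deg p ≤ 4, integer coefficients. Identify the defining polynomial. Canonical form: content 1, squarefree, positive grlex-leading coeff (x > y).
Degree: no degree-2 curve has this shape, so deg p = 3.
Checking where it meets the axes: one y-axis crossing is at y = 0; it meets the x-axis at x = 0 (among the integer gridlines).
The integer polynomial consistent with all of this is the stated p.

3*x*y^2 - 3*x - 2*y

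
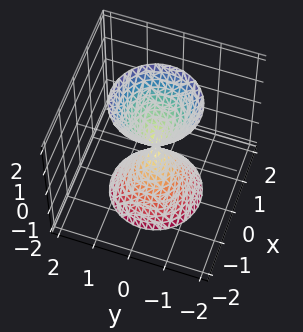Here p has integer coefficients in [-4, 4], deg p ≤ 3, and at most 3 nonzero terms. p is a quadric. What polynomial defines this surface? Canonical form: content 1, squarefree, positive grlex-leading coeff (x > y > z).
3*x^2 + 3*y^2 - z^2

First, the picture has 2 separate pieces.
Then, the degree is 2 — a double cone through the origin; a quadric.
Next, symmetries: mirror symmetry z ↦ −z ⇒ only even powers of z; rotational symmetry about the z-axis ⇒ p depends on x, y only through x² + y².
Then, from the axis intercepts and sections: it meets the z-axis at z = 0 (among the integer gridlines); it crosses the y-axis at the gridline y = 0; a circular section at z = -2 has radius between 1 and 2; it crosses the x-axis at the gridline x = 0.
Finally, fitting integer coefficients to these (and the overall shape) gives p.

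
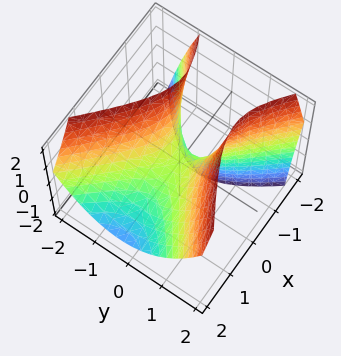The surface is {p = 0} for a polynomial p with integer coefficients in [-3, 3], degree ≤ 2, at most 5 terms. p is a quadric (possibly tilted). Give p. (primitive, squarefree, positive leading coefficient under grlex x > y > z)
1. The degree is 2 — a generic line meets the surface in up to 2 points.
2. Reading off the gridlines: it meets the x-axis at x = 0 (among the integer gridlines); it meets the y-axis at y = 0 (among the integer gridlines); it crosses the z-axis at the gridline z = 0.
3. The integer polynomial consistent with all of this is the stated p.

2*x^2 - x*y + 2*x*z - 3*y^2 + 2*z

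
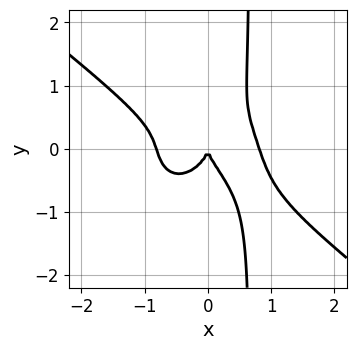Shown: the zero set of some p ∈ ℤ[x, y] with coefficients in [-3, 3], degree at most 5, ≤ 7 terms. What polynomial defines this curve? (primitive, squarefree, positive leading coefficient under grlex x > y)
3*x^4 + 2*x^3*y + 3*x*y^3 - 2*y^3 - 2*x^2

deg p = 4. No degree-3 curve has this shape.
From the axis intercepts and sections: one x-axis crossing is at x = 0; it meets the y-axis at y = 0 (among the integer gridlines).
Together with the visible shape, these determine p as stated.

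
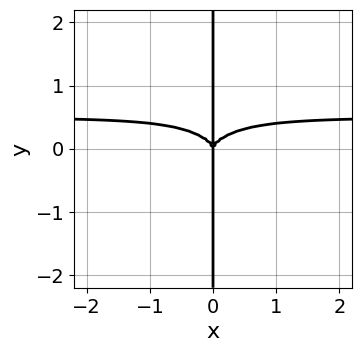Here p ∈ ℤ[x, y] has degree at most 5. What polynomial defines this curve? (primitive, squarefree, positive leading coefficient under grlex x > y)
First, deg p = 4. No degree-3 curve has this shape.
Then, checking where it meets the axes: every point of the y-axis in the box is on the curve; it meets the x-axis at x = 0 (among the integer gridlines).
Finally, putting this together gives p.

2*x^3*y + 3*x*y^3 - x^3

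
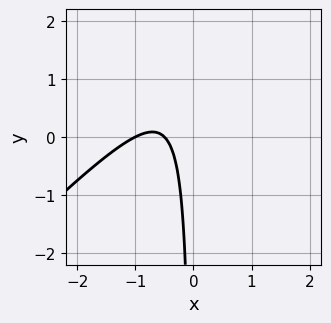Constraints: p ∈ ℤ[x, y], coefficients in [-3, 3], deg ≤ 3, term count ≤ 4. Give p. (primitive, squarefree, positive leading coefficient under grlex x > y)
2*x^2 - 2*x*y + 3*x + 1

(a) The degree is 2 — no degree-1 curve has this shape.
(b) Observable constraints: the curve avoids every integer y-axis point in the box; it meets the x-axis at x = -1 (among the integer gridlines).
(c) Matching integer coefficients to the picture gives p.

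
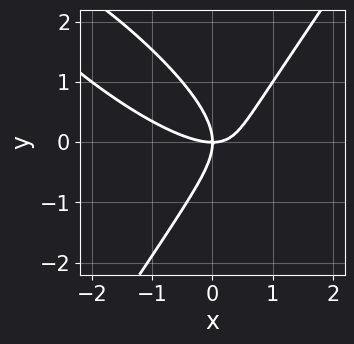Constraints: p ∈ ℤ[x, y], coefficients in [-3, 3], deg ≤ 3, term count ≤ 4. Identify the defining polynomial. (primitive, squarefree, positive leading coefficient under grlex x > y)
2*x^3 + 3*x^2*y - 2*y^3 - 3*x*y

1. The degree is 3 — a generic line meets the curve in up to 3 points.
2. Observable constraints: it crosses the y-axis at the gridline y = 0; it meets the x-axis at x = 0 (among the integer gridlines).
3. The integer polynomial consistent with all of this is the stated p.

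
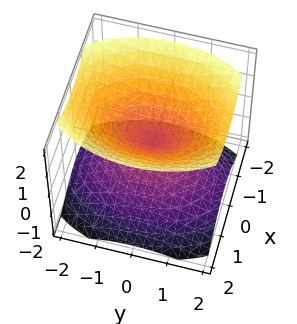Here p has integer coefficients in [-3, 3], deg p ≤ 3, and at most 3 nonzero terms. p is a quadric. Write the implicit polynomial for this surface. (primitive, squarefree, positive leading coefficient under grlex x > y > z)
2*x^2 + y^2 - 2*z^2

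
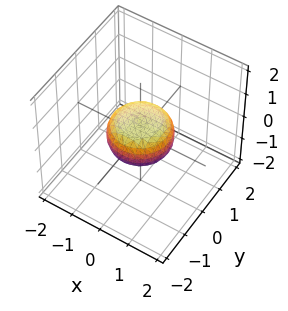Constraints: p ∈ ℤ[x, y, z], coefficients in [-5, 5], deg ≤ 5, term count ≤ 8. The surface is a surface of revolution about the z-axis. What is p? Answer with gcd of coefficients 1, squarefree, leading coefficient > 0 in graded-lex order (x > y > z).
1. The degree is 4 — the shape is more complex than any degree-3 surface.
2. Symmetries: every cross-section ⟂ z is a circle, so x, y appear only via x² + y².
3. Observable constraints: the y-axis gridline crossings are at y ∈ {-1, 1}; a circular section at z = 0 has radius exactly 1.
4. The integer polynomial consistent with all of this is the stated p.

2*x^4 + 4*x^2*y^2 + 2*y^4 - x^2 - y^2 + 3*z^2 - 1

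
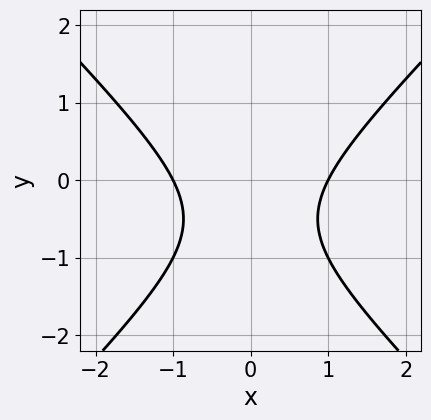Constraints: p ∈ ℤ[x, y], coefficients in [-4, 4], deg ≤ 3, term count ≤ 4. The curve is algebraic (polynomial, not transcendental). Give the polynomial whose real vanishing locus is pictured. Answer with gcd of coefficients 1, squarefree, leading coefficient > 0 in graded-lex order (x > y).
x^2 - y^2 - y - 1

(a) deg p = 2. The shape is more complex than any degree-1 curve.
(b) Symmetries: mirror symmetry x ↦ −x ⇒ only even powers of x.
(c) Reading off the gridlines: the curve avoids every integer y-axis point in the box; the x-axis gridline crossings are at x ∈ {-1, 1}.
(d) Putting this together gives p.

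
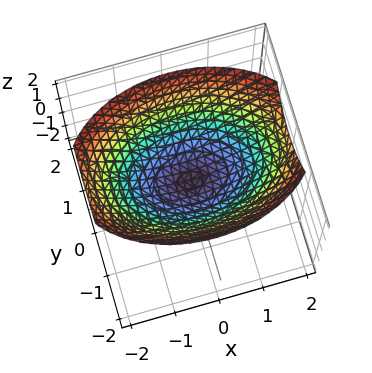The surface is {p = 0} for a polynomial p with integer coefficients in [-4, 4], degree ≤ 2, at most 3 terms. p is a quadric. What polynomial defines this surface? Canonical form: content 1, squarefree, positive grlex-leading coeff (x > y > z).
1. deg p = 2. A single bowl opening along one axis; a quadric.
2. Symmetries: mirror symmetry y ↦ −y ⇒ only even powers of y; it's symmetric under x → −x, forcing even powers of x.
3. Reading off the gridlines: it crosses the z-axis at the gridline z = 0; it crosses the y-axis at the gridline y = 0; it meets the x-axis at x = 0 (among the integer gridlines).
4. Together with the visible shape, these determine p as stated.

x^2 + 2*y^2 - 3*z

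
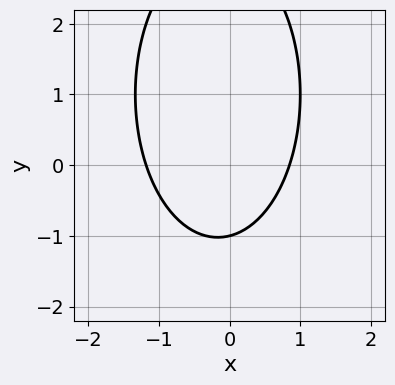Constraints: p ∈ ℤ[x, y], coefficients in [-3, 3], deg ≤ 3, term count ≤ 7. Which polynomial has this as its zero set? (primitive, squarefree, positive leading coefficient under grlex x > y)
3*x^2 + y^2 + x - 2*y - 3

First, deg p = 2. The shape is more complex than any degree-1 curve.
Next, from the visible intercepts: it meets the y-axis at y = -1 (among the integer gridlines).
Finally, solving for integer coefficients yields p as stated.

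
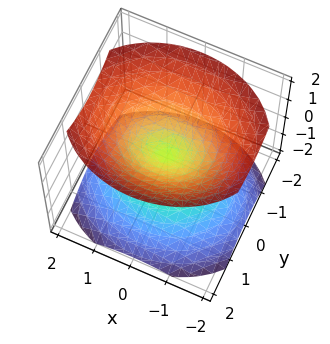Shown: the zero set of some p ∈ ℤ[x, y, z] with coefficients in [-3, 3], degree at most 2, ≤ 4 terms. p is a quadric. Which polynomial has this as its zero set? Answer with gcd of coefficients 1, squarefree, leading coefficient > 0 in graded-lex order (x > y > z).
2*x^2 + 3*y^2 - 3*z^2

I count 2 distinct pieces. Treating them together as one polynomial.
deg p = 2. Two nappes meeting at a single point; a quadric.
Symmetries: it's symmetric under x → −x, forcing even powers of x; the z ↦ −z reflection is a symmetry, so z appears only in even powers; it's symmetric under y → −y, forcing even powers of y.
From the axis intercepts and sections: one x-axis crossing is at x = 0; one z-axis crossing is at z = 0; it meets the y-axis at y = 0 (among the integer gridlines).
Assembling these constraints gives the stated polynomial.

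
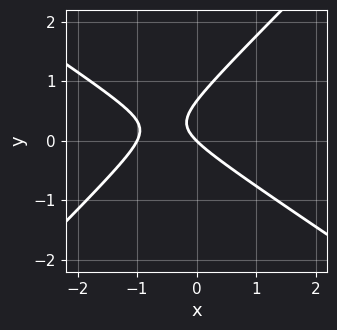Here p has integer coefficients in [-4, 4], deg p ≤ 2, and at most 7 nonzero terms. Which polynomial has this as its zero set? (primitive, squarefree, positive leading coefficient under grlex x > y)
2*x^2 + x*y - 3*y^2 + 2*x + 2*y

deg p = 2.
From the axis intercepts and sections: it meets the y-axis at y = 0 (among the integer gridlines); among the integer gridlines, it crosses the x-axis at x ∈ {-1, 0}.
Together with the visible shape, these determine p as stated.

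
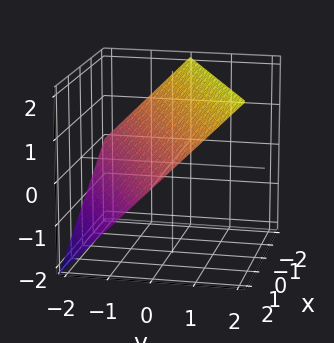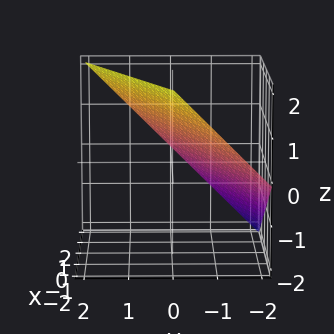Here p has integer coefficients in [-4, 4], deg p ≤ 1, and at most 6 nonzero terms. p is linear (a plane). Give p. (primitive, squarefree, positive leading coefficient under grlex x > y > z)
x - 2*y + 2*z - 2

The degree is 1 — every cross-section is a straight line — this is a plane.
Against the integer gridlines: it crosses the y-axis at the gridline y = -1; one z-axis crossing is at z = 1; it crosses the x-axis at the gridline x = 2.
Together with the visible shape, these determine p as stated.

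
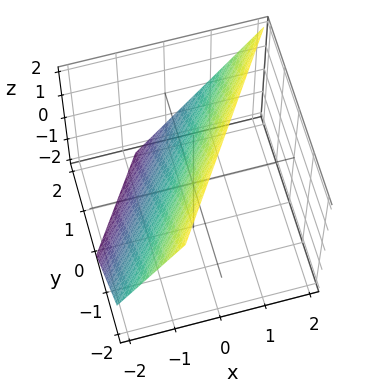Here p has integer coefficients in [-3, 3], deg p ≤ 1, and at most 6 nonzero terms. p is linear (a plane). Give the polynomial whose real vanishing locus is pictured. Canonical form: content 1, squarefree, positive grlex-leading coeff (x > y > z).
3*x - 2*y - 2*z + 2

First, the degree is 1 — the surface is flat (a plane).
Next, from the axis intercepts and sections: one z-axis crossing is at z = 1; it crosses the y-axis at the gridline y = 1.
Finally, putting this together gives p.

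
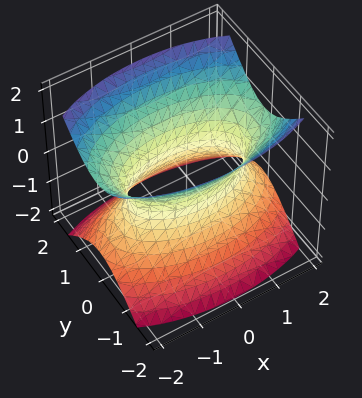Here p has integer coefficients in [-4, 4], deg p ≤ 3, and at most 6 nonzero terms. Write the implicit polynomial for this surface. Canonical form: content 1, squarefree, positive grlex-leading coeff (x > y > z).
x^2 + 3*y^2 - 2*z^2 - 2

First, deg p = 2. An hourglass — one-sheet hyperboloid; a quadric.
Next, symmetries: mirror symmetry y ↦ −y ⇒ only even powers of y; the x ↦ −x reflection is a symmetry, so x appears only in even powers; it's symmetric under z → −z, forcing even powers of z.
Next, checking where it meets the axes: it misses every integer gridline on the z-axis.
Finally, assembling these constraints gives the stated polynomial.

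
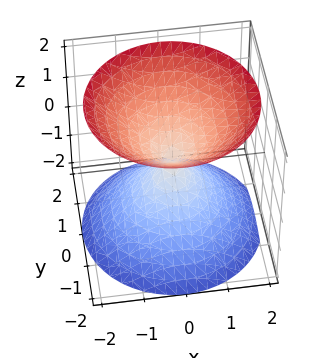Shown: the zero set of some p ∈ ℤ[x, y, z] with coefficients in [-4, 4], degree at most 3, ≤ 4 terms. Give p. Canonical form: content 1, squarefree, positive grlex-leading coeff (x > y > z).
There are 2 components.
Degree: two nappes meeting at a single point; a quadric, so deg p = 2.
Symmetries: the z ↦ −z reflection is a symmetry, so z appears only in even powers; the surface is invariant under rotation about z: p = q(x² + y², z).
Observable constraints: it crosses the y-axis at the gridline y = 0; one z-axis crossing is at z = 0.
Assembling these constraints gives the stated polynomial.

x^2 + y^2 - z^2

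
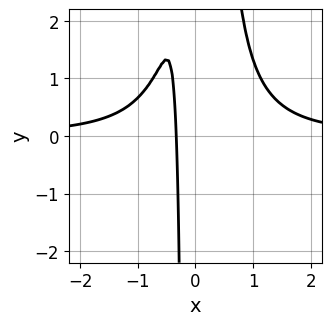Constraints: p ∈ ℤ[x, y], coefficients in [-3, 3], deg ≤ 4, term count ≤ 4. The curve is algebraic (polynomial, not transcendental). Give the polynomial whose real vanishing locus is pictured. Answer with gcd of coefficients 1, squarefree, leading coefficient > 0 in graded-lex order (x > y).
3*x^3*y - 3*x - 1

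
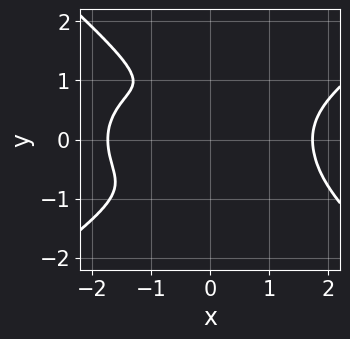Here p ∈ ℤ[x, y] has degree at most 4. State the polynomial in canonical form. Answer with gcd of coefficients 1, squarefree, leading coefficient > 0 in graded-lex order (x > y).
x^4 - x*y^3 - 3*y^4 - 3*x*y^2 - 3*x^2

deg p = 4.
Matching integer coefficients to the picture gives p.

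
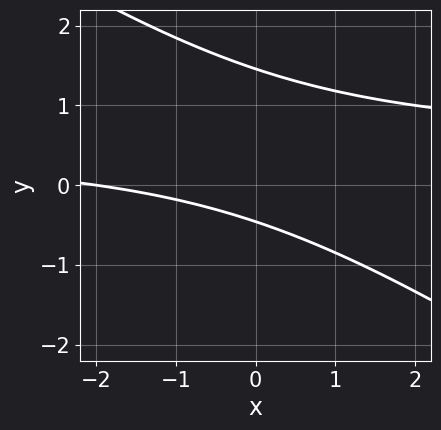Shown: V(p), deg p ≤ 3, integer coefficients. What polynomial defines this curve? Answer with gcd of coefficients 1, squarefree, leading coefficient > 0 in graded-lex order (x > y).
2*x*y + 3*y^2 - x - 3*y - 2

(a) Degree: the shape is more complex than any degree-1 curve, so deg p = 2.
(b) From the axis intercepts and sections: it crosses the x-axis at the gridline x = -2.
(c) These observations pin down the coefficients.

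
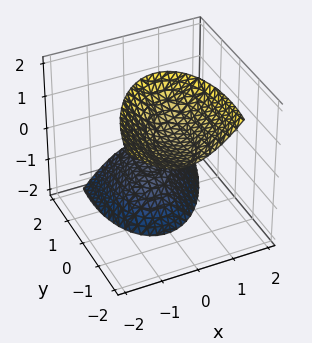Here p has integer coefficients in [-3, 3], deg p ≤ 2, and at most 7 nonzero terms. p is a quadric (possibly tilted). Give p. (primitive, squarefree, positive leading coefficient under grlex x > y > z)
3*x^2 - x*y + y^2 + 2*y*z - z^2 + 2

The picture has 2 separate pieces.
The degree is 2 — a generic line meets the surface in up to 2 points.
From the visible intercepts: it misses every integer gridline on the y-axis; the surface avoids every integer x-axis point in the box.
The integer polynomial consistent with all of this is the stated p.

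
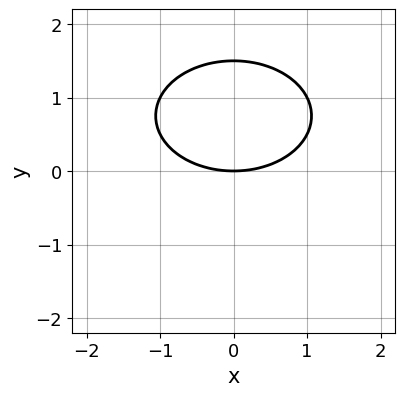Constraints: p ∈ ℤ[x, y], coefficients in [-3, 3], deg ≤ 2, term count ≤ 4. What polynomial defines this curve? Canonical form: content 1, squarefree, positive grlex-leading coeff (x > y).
x^2 + 2*y^2 - 3*y

(a) deg p = 2.
(b) Symmetries: it's symmetric under x → −x, forcing even powers of x.
(c) From the axis intercepts and sections: one y-axis crossing is at y = 0; it crosses the x-axis at the gridline x = 0.
(d) Assembling these constraints gives the stated polynomial.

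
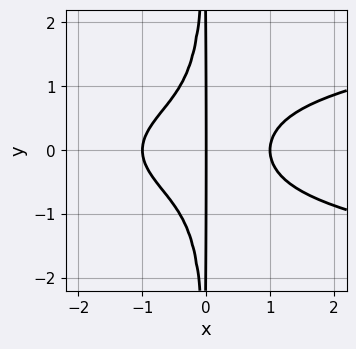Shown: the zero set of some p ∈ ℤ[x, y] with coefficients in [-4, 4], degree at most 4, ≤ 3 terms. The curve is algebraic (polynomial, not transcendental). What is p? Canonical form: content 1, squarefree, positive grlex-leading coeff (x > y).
(a) deg p = 4. No degree-3 curve has this shape.
(b) Symmetries: the y ↦ −y reflection is a symmetry, so y appears only in even powers.
(c) Checking where it meets the axes: the x-axis gridline crossings are at x ∈ {-1, 0, 1}; every point of the y-axis in the box is on the curve.
(d) Matching integer coefficients to the picture gives p.

2*x^2*y^2 - x^3 + x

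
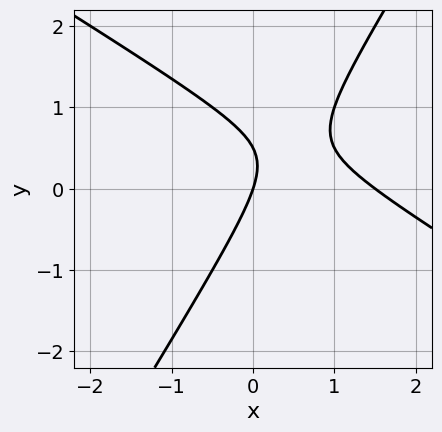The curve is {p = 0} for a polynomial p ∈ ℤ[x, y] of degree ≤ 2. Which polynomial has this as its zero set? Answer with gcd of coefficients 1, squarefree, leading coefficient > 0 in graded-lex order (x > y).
2*x^2 + 2*x*y - 2*y^2 - 3*x + y

First, deg p = 2.
Then, observable constraints: one y-axis crossing is at y = 0; it meets the x-axis at x = 0 (among the integer gridlines).
Finally, together with the visible shape, these determine p as stated.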